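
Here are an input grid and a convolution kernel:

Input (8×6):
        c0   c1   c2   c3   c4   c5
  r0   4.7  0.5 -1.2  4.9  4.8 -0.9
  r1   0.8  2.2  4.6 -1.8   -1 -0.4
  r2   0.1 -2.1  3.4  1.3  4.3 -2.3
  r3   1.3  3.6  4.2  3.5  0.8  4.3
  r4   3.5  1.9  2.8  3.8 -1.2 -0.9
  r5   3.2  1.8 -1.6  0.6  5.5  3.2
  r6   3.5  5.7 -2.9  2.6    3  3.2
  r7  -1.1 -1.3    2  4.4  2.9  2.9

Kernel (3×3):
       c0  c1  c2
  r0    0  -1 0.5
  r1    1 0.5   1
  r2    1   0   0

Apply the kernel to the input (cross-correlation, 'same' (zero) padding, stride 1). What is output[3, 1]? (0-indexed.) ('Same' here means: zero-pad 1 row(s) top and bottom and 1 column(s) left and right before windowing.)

14.6

The receptive field on the zero-padded input at this output position is [0.1 -2.1 3.4 / 1.3 3.6 4.2 / 3.5 1.9 2.8]. Elementwise product with the kernel and sum: -2.1·-1 + 3.4·0.5 + 1.3·1 + 3.6·0.5 + 4.2·1 + 3.5·1.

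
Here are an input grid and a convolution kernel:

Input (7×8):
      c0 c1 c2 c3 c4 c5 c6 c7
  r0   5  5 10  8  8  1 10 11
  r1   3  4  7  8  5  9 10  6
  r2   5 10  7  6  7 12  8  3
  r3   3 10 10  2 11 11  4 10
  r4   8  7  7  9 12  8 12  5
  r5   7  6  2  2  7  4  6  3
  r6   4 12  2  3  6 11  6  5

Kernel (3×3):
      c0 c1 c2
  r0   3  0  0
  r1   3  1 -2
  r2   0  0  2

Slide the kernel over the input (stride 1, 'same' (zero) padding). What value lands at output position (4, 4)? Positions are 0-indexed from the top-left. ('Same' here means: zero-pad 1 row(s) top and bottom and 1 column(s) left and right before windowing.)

The receptive field on the zero-padded input at this output position is [2 11 11 / 9 12 8 / 2 7 4]. Elementwise product with the kernel and sum: 2·3 + 9·3 + 12·1 + 8·-2 + 4·2.

37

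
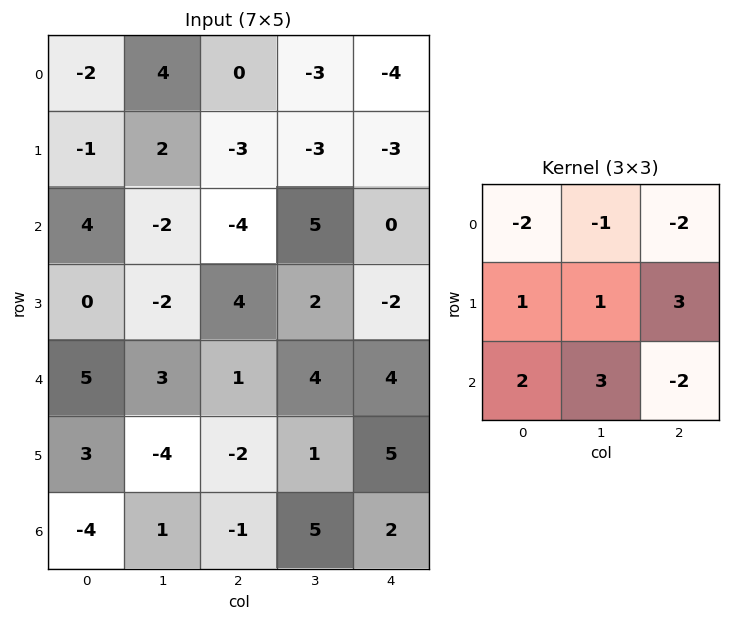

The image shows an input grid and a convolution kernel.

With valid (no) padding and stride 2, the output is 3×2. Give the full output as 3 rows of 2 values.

2 3
29 9
-25 9

Output[0,0]: The receptive field on the input at this output position is [-2 4 0 / -1 2 -3 / 4 -2 -4]. Elementwise product with the kernel and sum: -2·-2 + 4·-1 + 0·-2 + -1·1 + 2·1 + -3·3 + 4·2 + -2·3 + -4·-2.
Output[0,1]: The receptive field on the input at this output position is [0 -3 -4 / -3 -3 -3 / -4 5 0]. Elementwise product with the kernel and sum: 0·-2 + -3·-1 + -4·-2 + -3·1 + -3·1 + -3·3 + -4·2 + 5·3 + 0·-2.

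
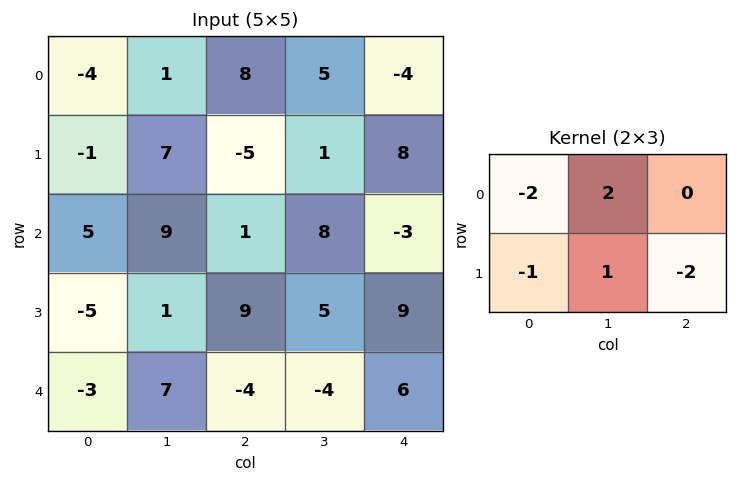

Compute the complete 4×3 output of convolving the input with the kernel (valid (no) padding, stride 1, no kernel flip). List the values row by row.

28 0 -16
18 -48 25
-4 -18 -8
30 13 -20

Output[0,0]: The receptive field on the input at this output position is [-4 1 8 / -1 7 -5]. Elementwise product with the kernel and sum: -4·-2 + 1·2 + -1·-1 + 7·1 + -5·-2.
Output[0,1]: The receptive field on the input at this output position is [1 8 5 / 7 -5 1]. Elementwise product with the kernel and sum: 1·-2 + 8·2 + 7·-1 + -5·1 + 1·-2.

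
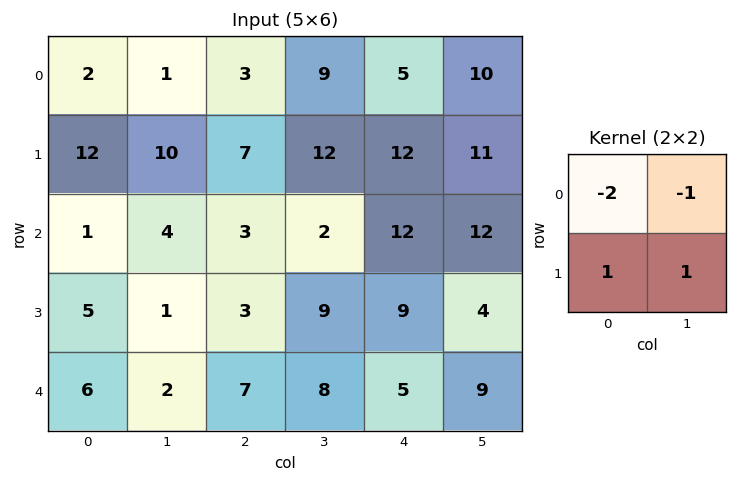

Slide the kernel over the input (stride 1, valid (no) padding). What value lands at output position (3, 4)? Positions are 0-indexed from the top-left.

The receptive field on the input at this output position is [9 4 / 5 9]. Elementwise product with the kernel and sum: 9·-2 + 4·-1 + 5·1 + 9·1.

-8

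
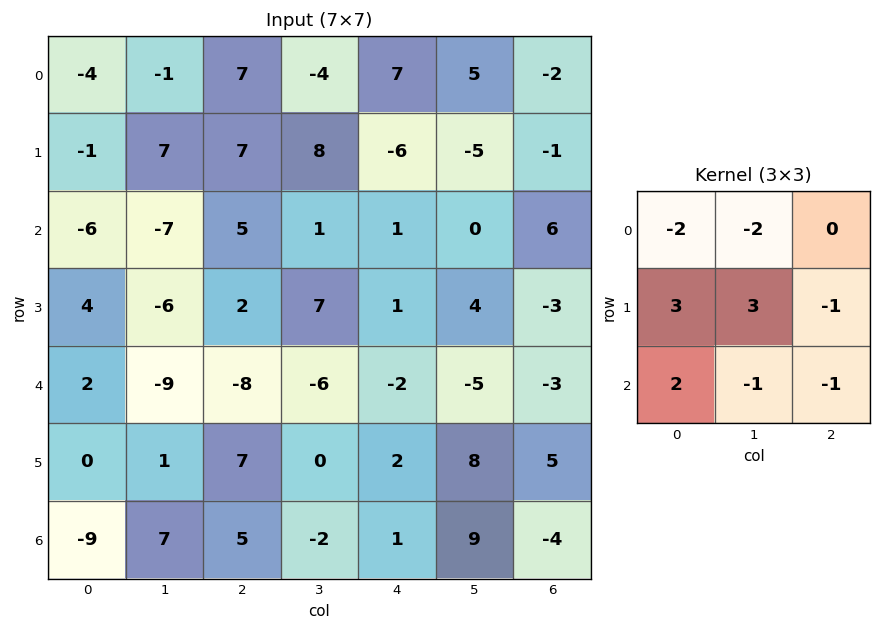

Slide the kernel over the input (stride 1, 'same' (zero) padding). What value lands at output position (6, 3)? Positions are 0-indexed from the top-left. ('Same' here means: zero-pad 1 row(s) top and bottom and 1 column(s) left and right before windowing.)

-6

The receptive field on the zero-padded input at this output position is [7 0 2 / 5 -2 1 / 0 0 0]. Elementwise product with the kernel and sum: 7·-2 + 0·-2 + 5·3 + -2·3 + 1·-1 + 0·2 + 0·-1 + 0·-1.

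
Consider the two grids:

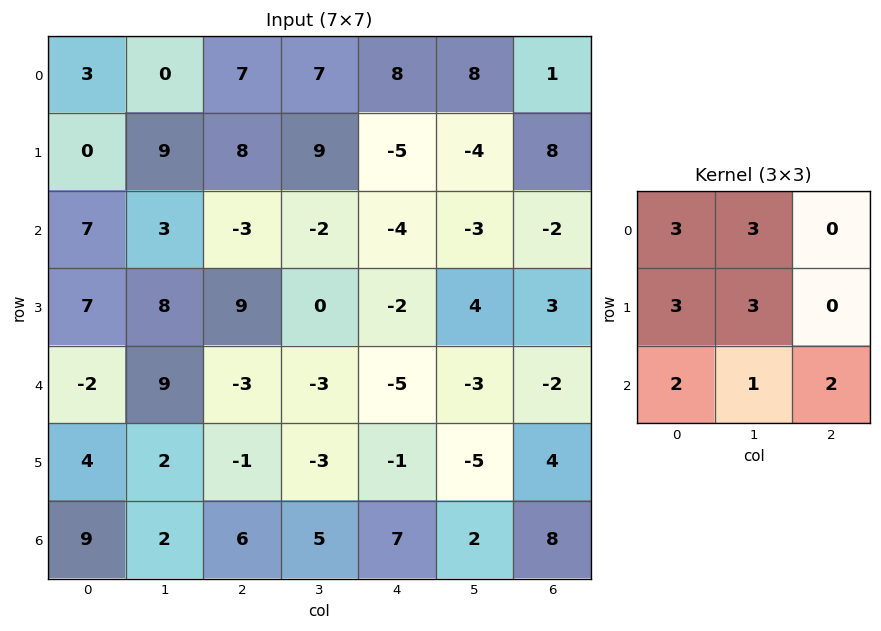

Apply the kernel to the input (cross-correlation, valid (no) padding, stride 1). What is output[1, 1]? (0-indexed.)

The receptive field on the input at this output position is [9 8 9 / 3 -3 -2 / 8 9 0]. Elementwise product with the kernel and sum: 9·3 + 8·3 + 3·3 + -3·3 + 8·2 + 9·1 + 0·2.

76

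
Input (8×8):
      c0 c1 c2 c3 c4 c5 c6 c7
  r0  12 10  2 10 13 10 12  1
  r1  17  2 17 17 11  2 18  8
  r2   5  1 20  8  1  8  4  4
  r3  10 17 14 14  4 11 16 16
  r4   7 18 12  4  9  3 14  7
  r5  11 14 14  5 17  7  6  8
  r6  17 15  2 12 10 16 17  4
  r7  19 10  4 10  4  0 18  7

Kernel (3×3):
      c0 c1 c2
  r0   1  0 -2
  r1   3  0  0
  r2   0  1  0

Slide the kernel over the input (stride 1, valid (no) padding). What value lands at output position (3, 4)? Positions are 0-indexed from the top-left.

6

The receptive field on the input at this output position is [4 11 16 / 9 3 14 / 17 7 6]. Elementwise product with the kernel and sum: 4·1 + 16·-2 + 9·3 + 7·1.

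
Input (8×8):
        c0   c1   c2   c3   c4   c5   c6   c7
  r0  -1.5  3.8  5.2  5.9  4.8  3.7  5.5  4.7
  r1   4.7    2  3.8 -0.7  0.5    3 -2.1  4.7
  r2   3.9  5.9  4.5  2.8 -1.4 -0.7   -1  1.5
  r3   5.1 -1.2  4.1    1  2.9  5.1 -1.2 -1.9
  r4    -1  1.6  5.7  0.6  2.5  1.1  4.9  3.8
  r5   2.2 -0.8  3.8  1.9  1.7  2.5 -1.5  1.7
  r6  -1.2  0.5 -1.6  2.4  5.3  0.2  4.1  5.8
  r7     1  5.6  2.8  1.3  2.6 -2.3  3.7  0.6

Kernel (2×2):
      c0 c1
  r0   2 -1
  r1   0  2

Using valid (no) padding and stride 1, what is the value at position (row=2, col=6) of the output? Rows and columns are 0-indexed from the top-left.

-7.3

The receptive field on the input at this output position is [-1 1.5 / -1.2 -1.9]. Elementwise product with the kernel and sum: -1·2 + 1.5·-1 + -1.9·2.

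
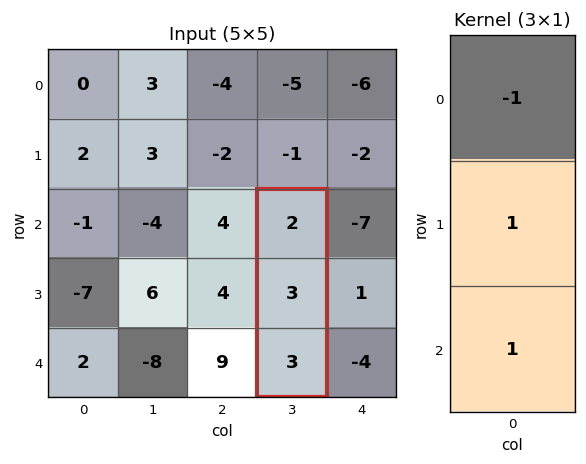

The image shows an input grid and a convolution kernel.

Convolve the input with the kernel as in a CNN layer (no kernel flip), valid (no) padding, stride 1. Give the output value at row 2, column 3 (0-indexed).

4

The receptive field on the input at this output position is [2 / 3 / 3]. Elementwise product with the kernel and sum: 2·-1 + 3·1 + 3·1.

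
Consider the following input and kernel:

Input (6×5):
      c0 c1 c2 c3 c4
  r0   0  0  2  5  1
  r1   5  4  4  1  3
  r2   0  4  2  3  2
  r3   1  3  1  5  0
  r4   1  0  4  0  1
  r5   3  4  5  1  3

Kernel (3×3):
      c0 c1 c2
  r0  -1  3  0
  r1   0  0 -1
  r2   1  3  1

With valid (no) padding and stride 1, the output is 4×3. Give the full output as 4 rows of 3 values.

10 18 23
16 16 13
16 9 12
24 20 24

Output[0,0]: The receptive field on the input at this output position is [0 0 2 / 5 4 4 / 0 4 2]. Elementwise product with the kernel and sum: 0·-1 + 0·3 + 4·-1 + 0·1 + 4·3 + 2·1.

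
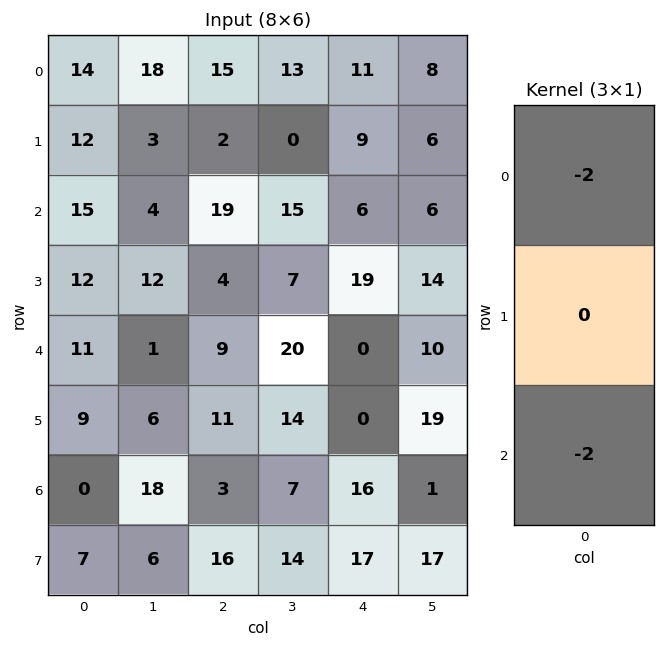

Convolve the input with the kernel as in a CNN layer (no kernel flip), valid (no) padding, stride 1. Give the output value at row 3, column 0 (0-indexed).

-42

The receptive field on the input at this output position is [12 / 11 / 9]. Elementwise product with the kernel and sum: 12·-2 + 9·-2.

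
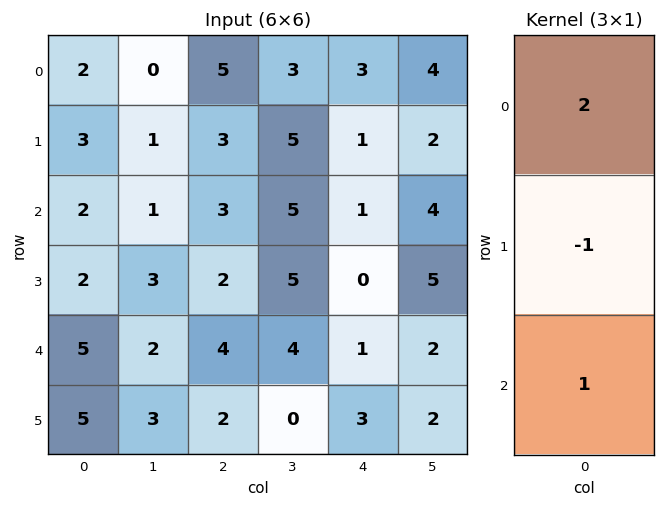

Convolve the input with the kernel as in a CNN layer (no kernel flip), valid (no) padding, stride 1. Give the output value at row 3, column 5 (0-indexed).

10

The receptive field on the input at this output position is [5 / 2 / 2]. Elementwise product with the kernel and sum: 5·2 + 2·-1 + 2·1.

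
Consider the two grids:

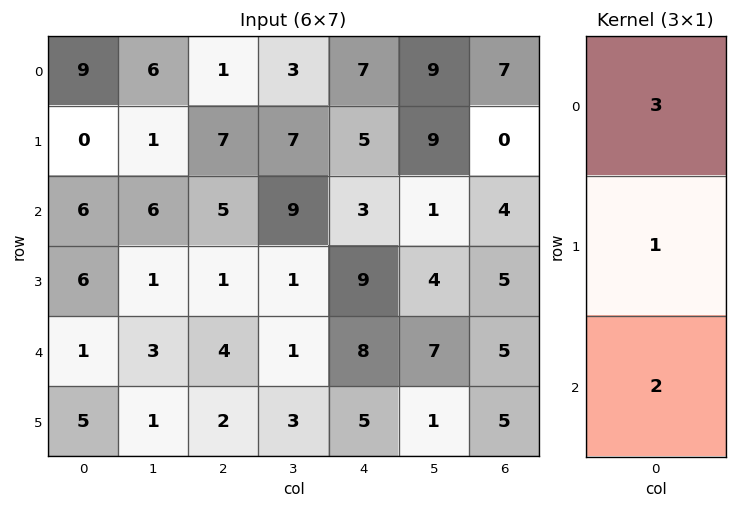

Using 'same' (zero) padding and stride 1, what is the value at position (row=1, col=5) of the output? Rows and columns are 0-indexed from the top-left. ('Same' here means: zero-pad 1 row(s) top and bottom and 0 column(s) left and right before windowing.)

38

The receptive field on the zero-padded input at this output position is [9 / 9 / 1]. Elementwise product with the kernel and sum: 9·3 + 9·1 + 1·2.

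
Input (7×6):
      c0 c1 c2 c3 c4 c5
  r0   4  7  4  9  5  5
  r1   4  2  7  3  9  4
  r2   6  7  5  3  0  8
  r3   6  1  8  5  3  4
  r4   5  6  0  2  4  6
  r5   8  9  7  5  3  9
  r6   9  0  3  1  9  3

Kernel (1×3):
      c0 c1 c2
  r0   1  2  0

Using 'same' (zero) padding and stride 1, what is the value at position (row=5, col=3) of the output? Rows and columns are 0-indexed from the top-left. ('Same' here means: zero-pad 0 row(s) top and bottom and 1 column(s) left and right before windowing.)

17

The receptive field on the zero-padded input at this output position is [7 5 3]. Elementwise product with the kernel and sum: 7·1 + 5·2.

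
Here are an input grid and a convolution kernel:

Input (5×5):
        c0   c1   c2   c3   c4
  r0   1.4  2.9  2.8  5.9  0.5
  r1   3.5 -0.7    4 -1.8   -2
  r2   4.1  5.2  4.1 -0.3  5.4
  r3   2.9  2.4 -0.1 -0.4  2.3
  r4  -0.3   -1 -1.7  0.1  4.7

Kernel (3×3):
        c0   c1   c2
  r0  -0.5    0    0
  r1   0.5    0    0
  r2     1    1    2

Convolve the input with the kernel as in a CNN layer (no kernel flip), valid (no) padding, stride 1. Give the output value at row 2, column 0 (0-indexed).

The receptive field on the input at this output position is [4.1 5.2 4.1 / 2.9 2.4 -0.1 / -0.3 -1 -1.7]. Elementwise product with the kernel and sum: 4.1·-0.5 + 2.9·0.5 + -0.3·1 + -1·1 + -1.7·2.

-5.3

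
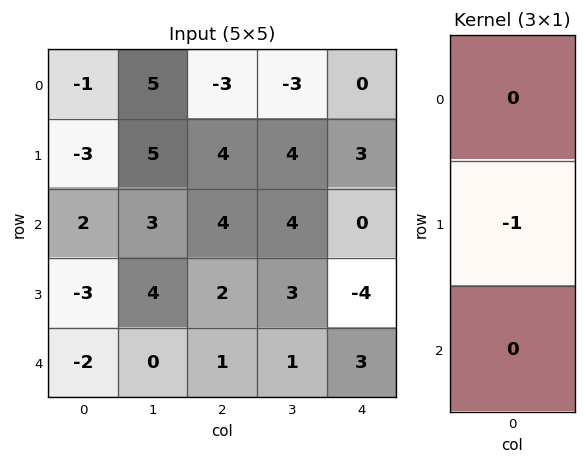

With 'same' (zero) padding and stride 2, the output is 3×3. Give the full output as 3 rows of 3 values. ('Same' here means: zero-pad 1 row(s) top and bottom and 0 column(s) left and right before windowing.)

1 3 0
-2 -4 0
2 -1 -3

Output[0,0]: The receptive field on the zero-padded input at this output position is [0 / -1 / -3]. Elementwise product with the kernel and sum: -1·-1.
Output[0,1]: The receptive field on the zero-padded input at this output position is [0 / -3 / 4]. Elementwise product with the kernel and sum: -3·-1.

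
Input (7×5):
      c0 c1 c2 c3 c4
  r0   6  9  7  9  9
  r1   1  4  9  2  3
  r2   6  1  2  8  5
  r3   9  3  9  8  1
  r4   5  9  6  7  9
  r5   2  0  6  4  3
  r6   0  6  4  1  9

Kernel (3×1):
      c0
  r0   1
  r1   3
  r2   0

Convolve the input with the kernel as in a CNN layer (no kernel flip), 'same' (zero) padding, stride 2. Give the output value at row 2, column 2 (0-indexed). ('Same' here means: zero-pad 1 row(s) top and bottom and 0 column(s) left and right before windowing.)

28

The receptive field on the zero-padded input at this output position is [1 / 9 / 3]. Elementwise product with the kernel and sum: 1·1 + 9·3.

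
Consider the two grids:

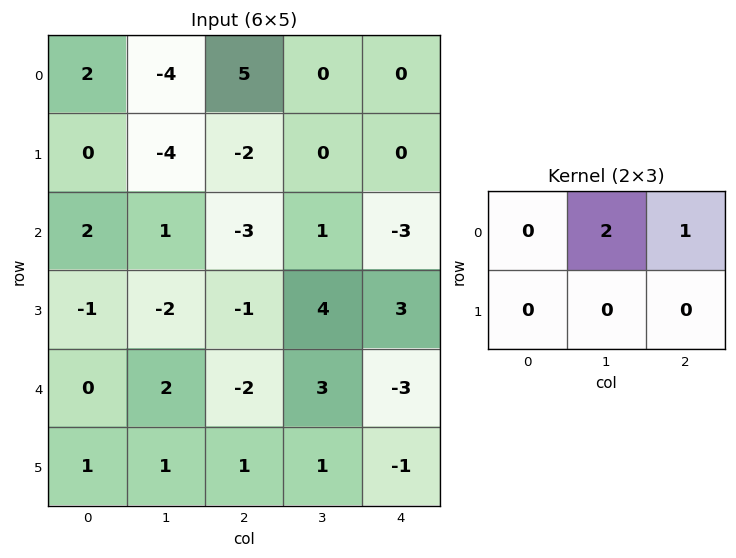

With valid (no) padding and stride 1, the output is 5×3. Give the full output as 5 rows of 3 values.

Output[0,0]: The receptive field on the input at this output position is [2 -4 5 / 0 -4 -2]. Elementwise product with the kernel and sum: -4·2 + 5·1.

-3 10 0
-10 -4 0
-1 -5 -1
-5 2 11
2 -1 3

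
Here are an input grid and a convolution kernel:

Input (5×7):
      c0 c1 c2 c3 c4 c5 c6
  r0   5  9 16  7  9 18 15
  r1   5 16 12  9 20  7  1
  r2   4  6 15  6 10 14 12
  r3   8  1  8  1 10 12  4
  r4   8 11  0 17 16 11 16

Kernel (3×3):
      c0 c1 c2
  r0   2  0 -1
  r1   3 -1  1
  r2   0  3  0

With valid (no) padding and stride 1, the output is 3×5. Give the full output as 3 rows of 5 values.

23 101 88 40 99
22 56 56 63 103
57 2 104 51 63

Output[0,0]: The receptive field on the input at this output position is [5 9 16 / 5 16 12 / 4 6 15]. Elementwise product with the kernel and sum: 5·2 + 16·-1 + 5·3 + 16·-1 + 12·1 + 6·3.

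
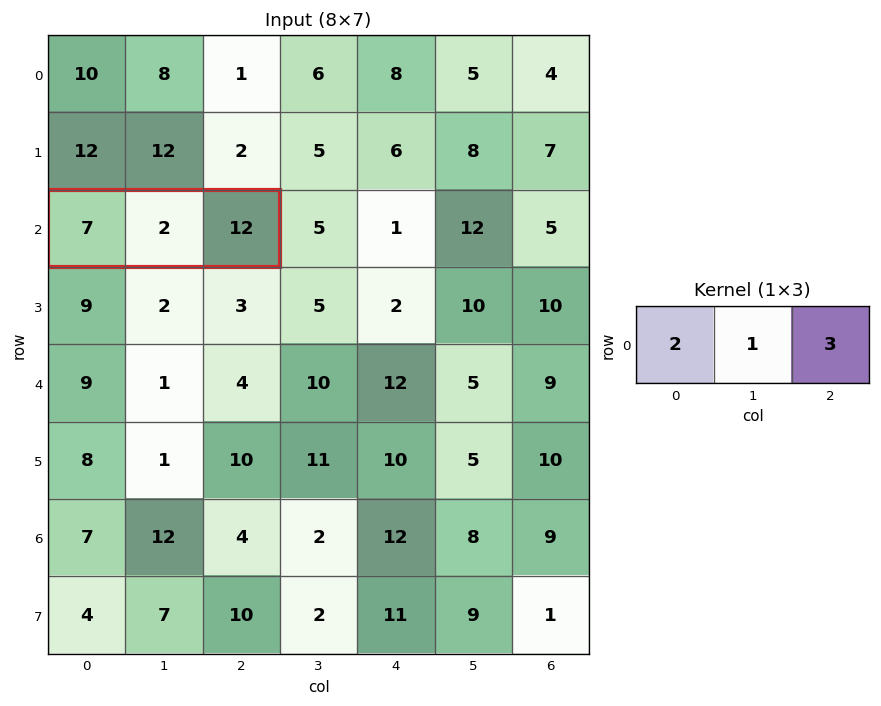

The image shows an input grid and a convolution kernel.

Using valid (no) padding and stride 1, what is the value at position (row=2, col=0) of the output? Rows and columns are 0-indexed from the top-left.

52

The receptive field on the input at this output position is [7 2 12]. Elementwise product with the kernel and sum: 7·2 + 2·1 + 12·3.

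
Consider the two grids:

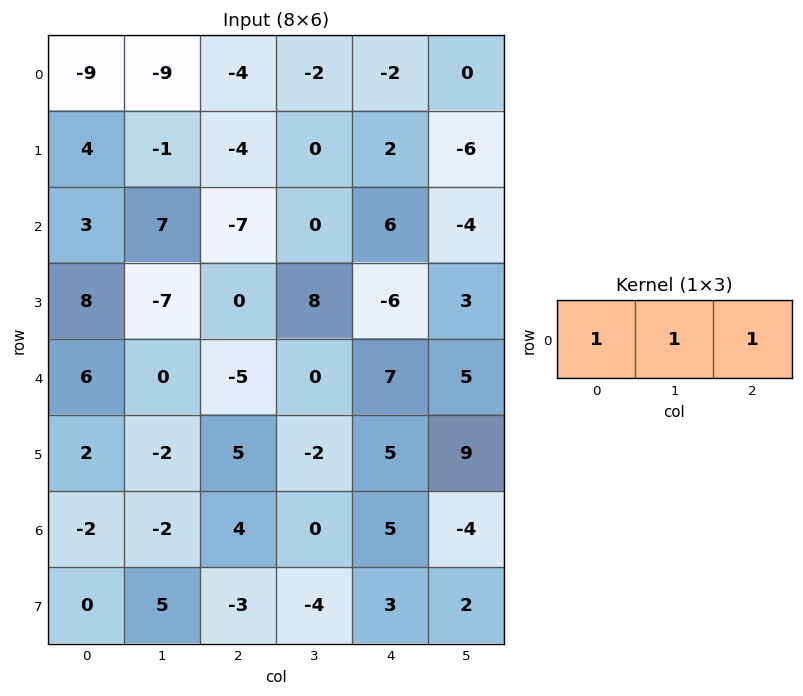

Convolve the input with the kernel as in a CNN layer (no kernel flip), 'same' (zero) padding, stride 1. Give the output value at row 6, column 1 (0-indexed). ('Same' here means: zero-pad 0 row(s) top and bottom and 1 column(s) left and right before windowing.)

The receptive field on the zero-padded input at this output position is [-2 -2 4]. Elementwise product with the kernel and sum: -2·1 + -2·1 + 4·1.

0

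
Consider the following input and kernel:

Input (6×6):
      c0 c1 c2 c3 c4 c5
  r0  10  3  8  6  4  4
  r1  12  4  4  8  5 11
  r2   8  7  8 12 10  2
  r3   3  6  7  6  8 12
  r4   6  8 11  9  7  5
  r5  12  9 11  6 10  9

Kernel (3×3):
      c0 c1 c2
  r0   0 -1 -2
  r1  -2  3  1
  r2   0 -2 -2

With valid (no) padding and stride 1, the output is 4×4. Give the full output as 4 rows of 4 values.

-57 -48 -37 -26
-25 -24 -16 -59
-42 -57 -52 -14
-37 -27 -42 -62

Output[0,0]: The receptive field on the input at this output position is [10 3 8 / 12 4 4 / 8 7 8]. Elementwise product with the kernel and sum: 3·-1 + 8·-2 + 12·-2 + 4·3 + 4·1 + 7·-2 + 8·-2.
Output[0,1]: The receptive field on the input at this output position is [3 8 6 / 4 4 8 / 7 8 12]. Elementwise product with the kernel and sum: 8·-1 + 6·-2 + 4·-2 + 4·3 + 8·1 + 8·-2 + 12·-2.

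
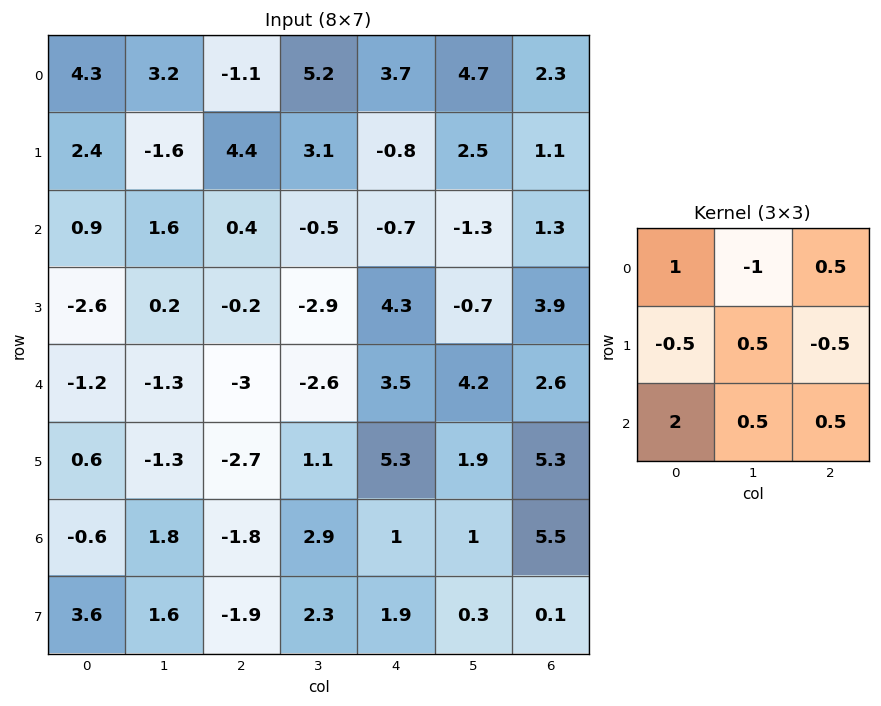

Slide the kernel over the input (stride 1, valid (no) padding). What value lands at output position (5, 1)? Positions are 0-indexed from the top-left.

The receptive field on the input at this output position is [-1.3 -2.7 1.1 / 1.8 -1.8 2.9 / 1.6 -1.9 2.3]. Elementwise product with the kernel and sum: -1.3·1 + -2.7·-1 + 1.1·0.5 + 1.8·-0.5 + -1.8·0.5 + 2.9·-0.5 + 1.6·2 + -1.9·0.5 + 2.3·0.5.

2.1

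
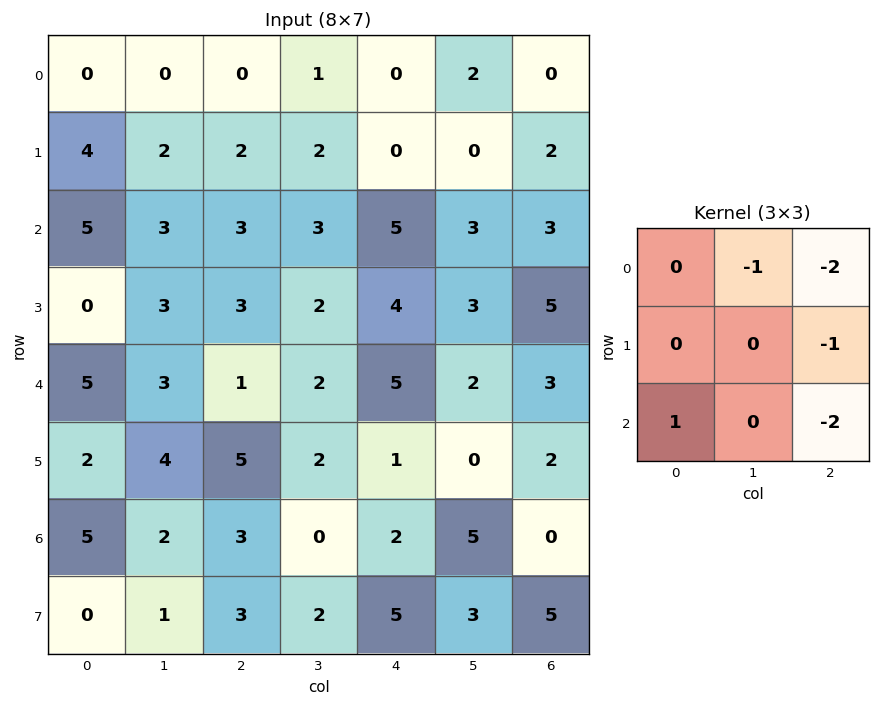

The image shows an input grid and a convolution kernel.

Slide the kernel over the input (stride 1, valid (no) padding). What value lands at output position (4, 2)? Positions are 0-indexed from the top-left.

-14

The receptive field on the input at this output position is [1 2 5 / 5 2 1 / 3 0 2]. Elementwise product with the kernel and sum: 2·-1 + 5·-2 + 1·-1 + 3·1 + 2·-2.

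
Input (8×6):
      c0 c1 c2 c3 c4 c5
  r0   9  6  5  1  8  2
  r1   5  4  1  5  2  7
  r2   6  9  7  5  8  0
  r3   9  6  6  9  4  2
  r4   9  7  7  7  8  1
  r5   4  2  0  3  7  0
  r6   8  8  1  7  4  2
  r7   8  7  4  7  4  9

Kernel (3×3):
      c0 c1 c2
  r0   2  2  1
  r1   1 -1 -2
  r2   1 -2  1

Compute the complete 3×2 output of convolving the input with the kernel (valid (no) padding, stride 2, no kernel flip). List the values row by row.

29 17
30 22
34 10

Output[0,0]: The receptive field on the input at this output position is [9 6 5 / 5 4 1 / 6 9 7]. Elementwise product with the kernel and sum: 9·2 + 6·2 + 5·1 + 5·1 + 4·-1 + 1·-2 + 6·1 + 9·-2 + 7·1.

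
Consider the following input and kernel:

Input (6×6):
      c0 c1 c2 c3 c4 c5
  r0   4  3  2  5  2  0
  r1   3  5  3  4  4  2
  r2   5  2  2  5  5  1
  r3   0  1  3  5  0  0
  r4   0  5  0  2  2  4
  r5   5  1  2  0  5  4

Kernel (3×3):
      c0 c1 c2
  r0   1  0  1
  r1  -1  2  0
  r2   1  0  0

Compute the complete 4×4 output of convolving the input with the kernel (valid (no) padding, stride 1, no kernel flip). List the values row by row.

Output[0,0]: The receptive field on the input at this output position is [4 3 2 / 3 5 3 / 5 2 2]. Elementwise product with the kernel and sum: 4·1 + 2·1 + 3·-1 + 5·2 + 5·1.
Output[0,1]: The receptive field on the input at this output position is [3 2 5 / 5 3 4 / 2 2 5]. Elementwise product with the kernel and sum: 3·1 + 5·1 + 5·-1 + 3·2 + 2·1.

18 11 11 14
5 12 18 16
9 17 14 3
18 2 9 7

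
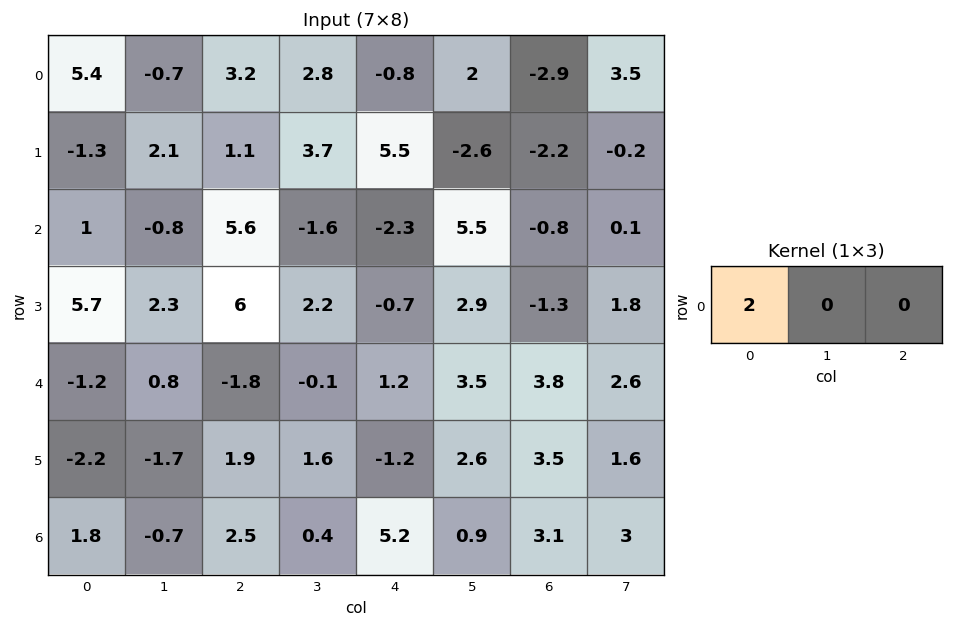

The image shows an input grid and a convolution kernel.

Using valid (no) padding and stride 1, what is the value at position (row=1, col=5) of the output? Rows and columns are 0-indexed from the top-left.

-5.2

The receptive field on the input at this output position is [-2.6 -2.2 -0.2]. Elementwise product with the kernel and sum: -2.6·2.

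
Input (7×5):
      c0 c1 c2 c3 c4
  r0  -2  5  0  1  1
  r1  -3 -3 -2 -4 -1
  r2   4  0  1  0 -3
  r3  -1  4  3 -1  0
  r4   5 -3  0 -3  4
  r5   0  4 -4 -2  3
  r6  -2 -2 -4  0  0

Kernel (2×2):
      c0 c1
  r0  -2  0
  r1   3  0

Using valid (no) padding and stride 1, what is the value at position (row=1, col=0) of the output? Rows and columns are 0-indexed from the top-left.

18

The receptive field on the input at this output position is [-3 -3 / 4 0]. Elementwise product with the kernel and sum: -3·-2 + 4·3.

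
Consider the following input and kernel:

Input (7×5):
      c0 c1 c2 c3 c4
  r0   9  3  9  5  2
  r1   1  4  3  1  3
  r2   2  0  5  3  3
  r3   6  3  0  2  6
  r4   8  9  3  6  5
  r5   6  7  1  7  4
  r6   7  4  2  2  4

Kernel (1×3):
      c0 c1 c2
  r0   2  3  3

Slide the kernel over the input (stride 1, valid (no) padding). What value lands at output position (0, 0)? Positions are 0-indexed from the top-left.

The receptive field on the input at this output position is [9 3 9]. Elementwise product with the kernel and sum: 9·2 + 3·3 + 9·3.

54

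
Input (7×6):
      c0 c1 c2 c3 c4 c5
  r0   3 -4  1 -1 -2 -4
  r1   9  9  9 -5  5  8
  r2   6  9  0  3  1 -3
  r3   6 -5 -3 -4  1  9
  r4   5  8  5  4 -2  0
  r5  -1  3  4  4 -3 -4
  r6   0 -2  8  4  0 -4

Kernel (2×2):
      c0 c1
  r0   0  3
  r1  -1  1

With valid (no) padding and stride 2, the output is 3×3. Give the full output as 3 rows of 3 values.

-12 -17 -9
16 8 -1
28 12 -1

Output[0,0]: The receptive field on the input at this output position is [3 -4 / 9 9]. Elementwise product with the kernel and sum: -4·3 + 9·-1 + 9·1.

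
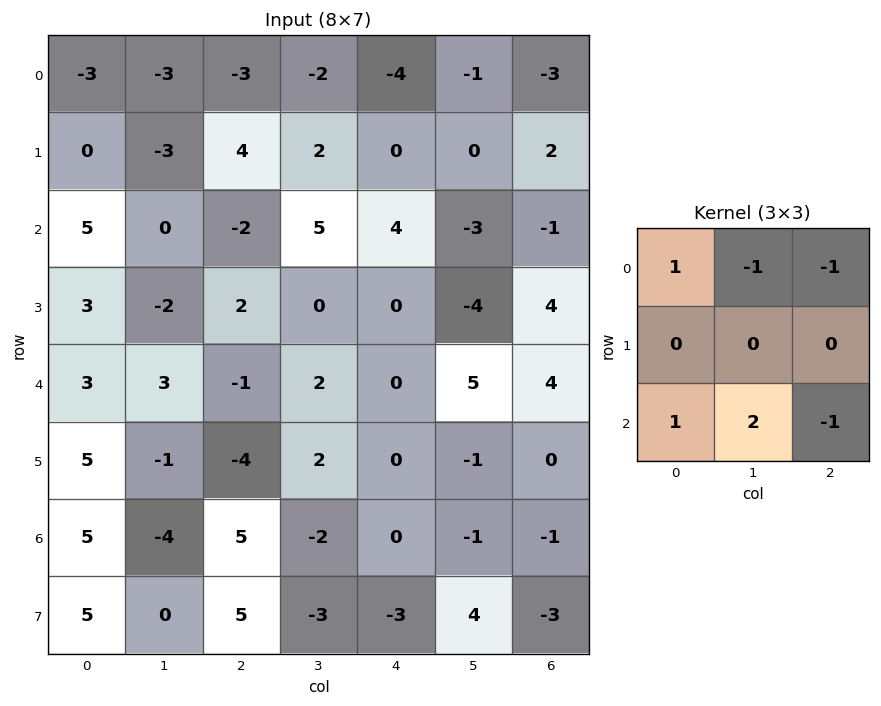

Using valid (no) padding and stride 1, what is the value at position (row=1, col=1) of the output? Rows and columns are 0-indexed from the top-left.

-7

The receptive field on the input at this output position is [-3 4 2 / 0 -2 5 / -2 2 0]. Elementwise product with the kernel and sum: -3·1 + 4·-1 + 2·-1 + -2·1 + 2·2 + 0·-1.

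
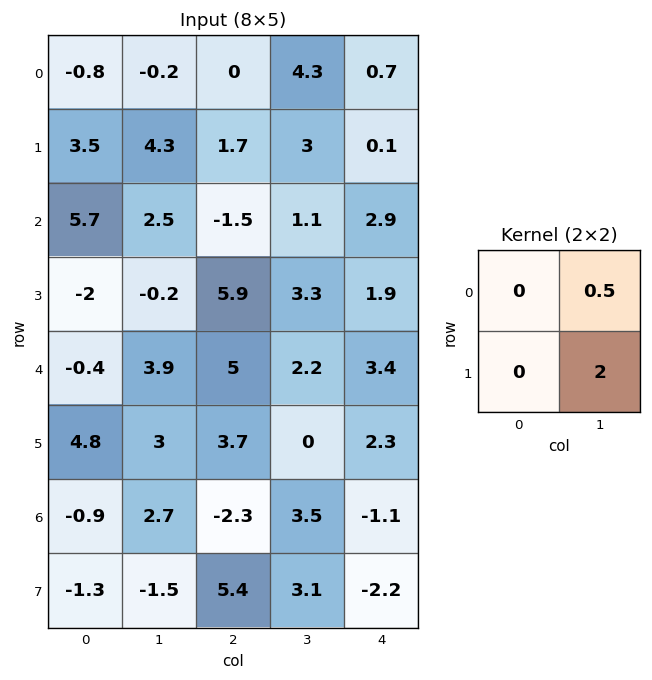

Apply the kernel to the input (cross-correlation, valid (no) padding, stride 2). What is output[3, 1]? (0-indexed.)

The receptive field on the input at this output position is [-2.3 3.5 / 5.4 3.1]. Elementwise product with the kernel and sum: 3.5·0.5 + 3.1·2.

7.95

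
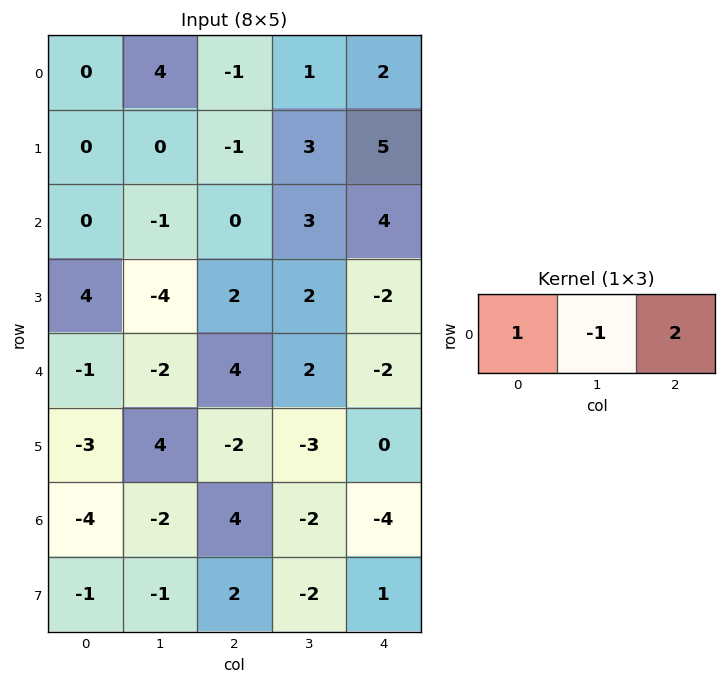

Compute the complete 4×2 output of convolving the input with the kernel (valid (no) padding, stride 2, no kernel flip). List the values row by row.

-6 2
1 5
9 -2
6 -2

Output[0,0]: The receptive field on the input at this output position is [0 4 -1]. Elementwise product with the kernel and sum: 0·1 + 4·-1 + -1·2.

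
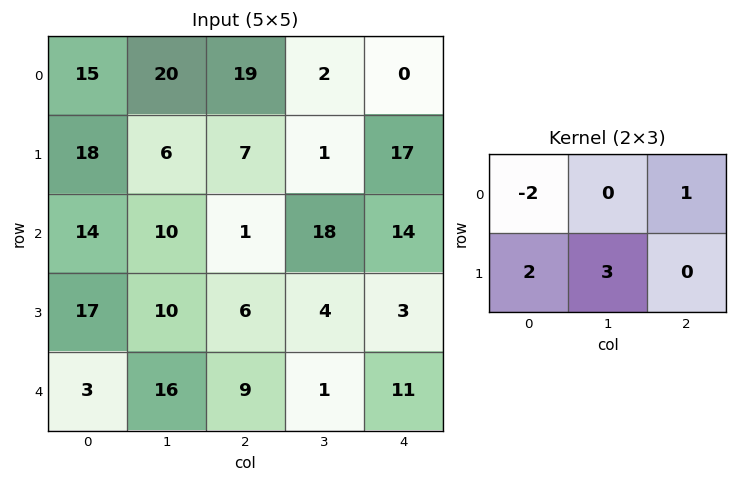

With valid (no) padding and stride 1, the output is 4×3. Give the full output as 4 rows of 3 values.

43 -5 -21
29 12 59
37 36 36
26 43 12

Output[0,0]: The receptive field on the input at this output position is [15 20 19 / 18 6 7]. Elementwise product with the kernel and sum: 15·-2 + 19·1 + 18·2 + 6·3.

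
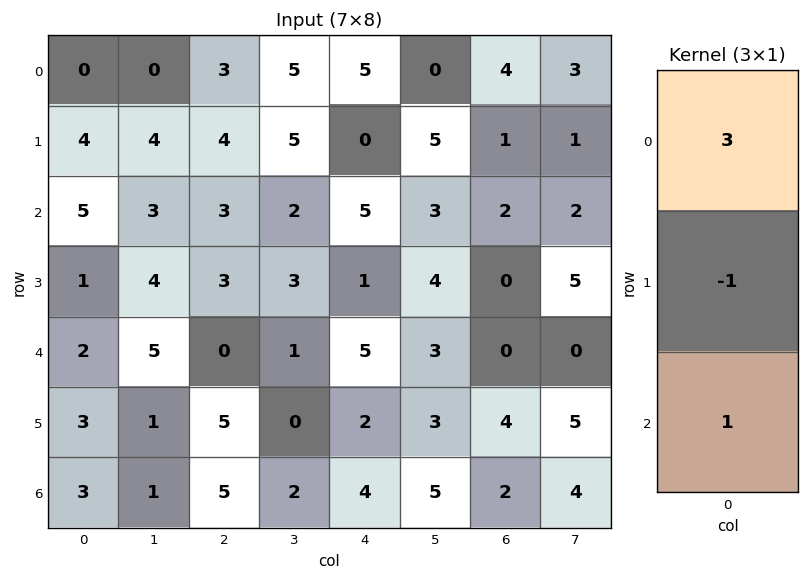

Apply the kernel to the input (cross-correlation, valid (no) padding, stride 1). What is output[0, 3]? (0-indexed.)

The receptive field on the input at this output position is [5 / 5 / 2]. Elementwise product with the kernel and sum: 5·3 + 5·-1 + 2·1.

12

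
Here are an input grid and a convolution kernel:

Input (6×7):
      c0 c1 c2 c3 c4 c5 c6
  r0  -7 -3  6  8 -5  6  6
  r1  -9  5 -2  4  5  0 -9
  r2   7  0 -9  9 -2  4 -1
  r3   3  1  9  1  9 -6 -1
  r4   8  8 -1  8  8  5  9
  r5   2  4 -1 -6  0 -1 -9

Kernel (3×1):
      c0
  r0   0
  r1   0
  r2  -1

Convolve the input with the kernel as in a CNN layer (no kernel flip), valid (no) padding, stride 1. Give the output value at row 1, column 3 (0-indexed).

-1

The receptive field on the input at this output position is [4 / 9 / 1]. Elementwise product with the kernel and sum: 1·-1.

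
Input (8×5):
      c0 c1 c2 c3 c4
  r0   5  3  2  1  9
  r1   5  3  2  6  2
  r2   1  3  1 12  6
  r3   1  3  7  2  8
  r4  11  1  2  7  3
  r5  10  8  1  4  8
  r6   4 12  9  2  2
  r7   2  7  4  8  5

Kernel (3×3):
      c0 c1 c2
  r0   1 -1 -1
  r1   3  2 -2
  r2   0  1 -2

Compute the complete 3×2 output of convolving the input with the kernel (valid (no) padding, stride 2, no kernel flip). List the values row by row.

18 6
-11 -7
46 -15

Output[0,0]: The receptive field on the input at this output position is [5 3 2 / 5 3 2 / 1 3 1]. Elementwise product with the kernel and sum: 5·1 + 3·-1 + 2·-1 + 5·3 + 3·2 + 2·-2 + 3·1 + 1·-2.
Output[0,1]: The receptive field on the input at this output position is [2 1 9 / 2 6 2 / 1 12 6]. Elementwise product with the kernel and sum: 2·1 + 1·-1 + 9·-1 + 2·3 + 6·2 + 2·-2 + 12·1 + 6·-2.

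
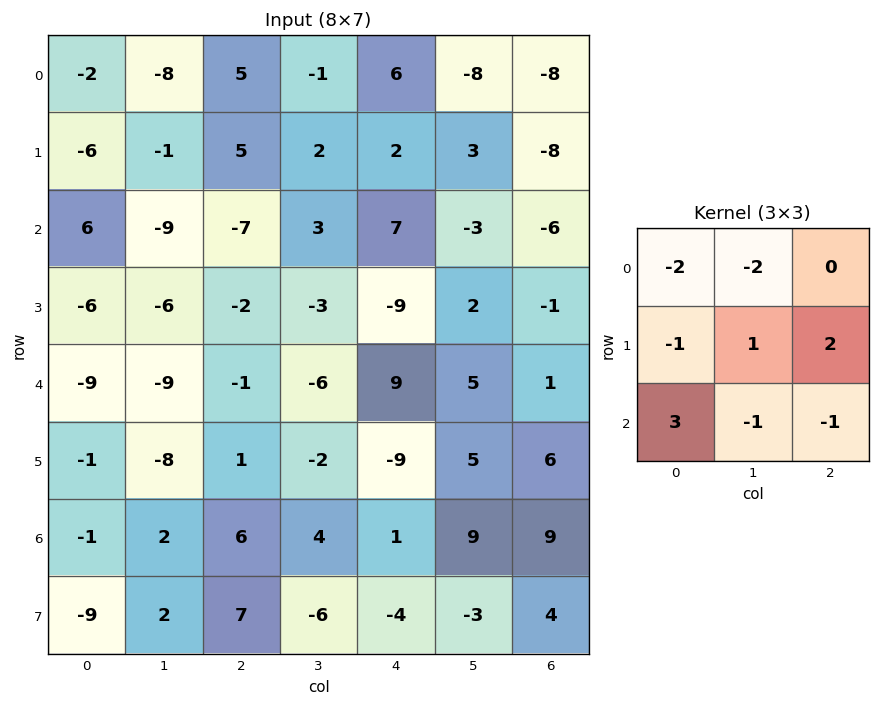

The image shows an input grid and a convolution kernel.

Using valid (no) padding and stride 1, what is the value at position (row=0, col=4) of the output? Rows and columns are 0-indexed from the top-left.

19

The receptive field on the input at this output position is [6 -8 -8 / 2 3 -8 / 7 -3 -6]. Elementwise product with the kernel and sum: 6·-2 + -8·-2 + 2·-1 + 3·1 + -8·2 + 7·3 + -3·-1 + -6·-1.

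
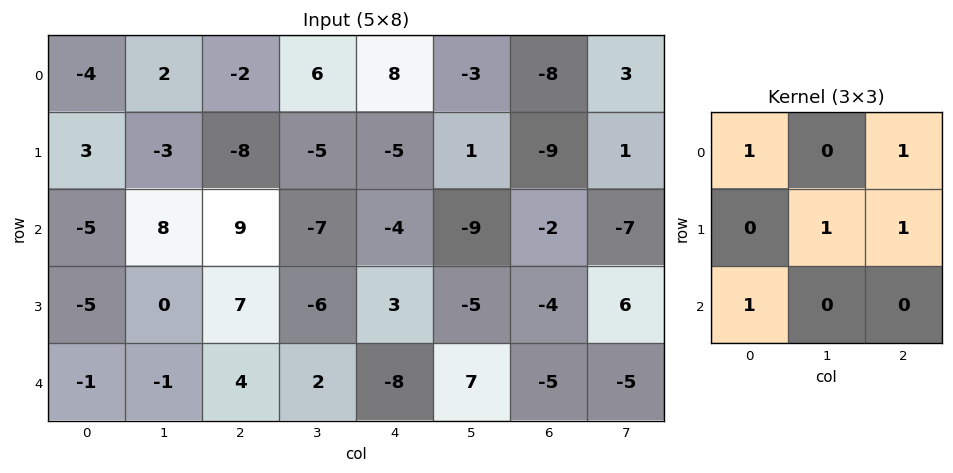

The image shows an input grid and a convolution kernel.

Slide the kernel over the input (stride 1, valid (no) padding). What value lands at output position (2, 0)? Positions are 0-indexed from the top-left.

The receptive field on the input at this output position is [-5 8 9 / -5 0 7 / -1 -1 4]. Elementwise product with the kernel and sum: -5·1 + 9·1 + 0·1 + 7·1 + -1·1.

10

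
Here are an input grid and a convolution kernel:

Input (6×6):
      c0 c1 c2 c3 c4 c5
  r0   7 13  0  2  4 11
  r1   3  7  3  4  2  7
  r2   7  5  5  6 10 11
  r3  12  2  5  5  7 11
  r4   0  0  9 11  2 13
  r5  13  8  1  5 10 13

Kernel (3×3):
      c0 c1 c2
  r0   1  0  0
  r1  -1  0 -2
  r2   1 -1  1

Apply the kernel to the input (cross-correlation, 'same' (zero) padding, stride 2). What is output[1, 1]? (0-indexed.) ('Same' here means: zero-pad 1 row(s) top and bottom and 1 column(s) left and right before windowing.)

-8

The receptive field on the zero-padded input at this output position is [7 3 4 / 5 5 6 / 2 5 5]. Elementwise product with the kernel and sum: 7·1 + 5·-1 + 6·-2 + 2·1 + 5·-1 + 5·1.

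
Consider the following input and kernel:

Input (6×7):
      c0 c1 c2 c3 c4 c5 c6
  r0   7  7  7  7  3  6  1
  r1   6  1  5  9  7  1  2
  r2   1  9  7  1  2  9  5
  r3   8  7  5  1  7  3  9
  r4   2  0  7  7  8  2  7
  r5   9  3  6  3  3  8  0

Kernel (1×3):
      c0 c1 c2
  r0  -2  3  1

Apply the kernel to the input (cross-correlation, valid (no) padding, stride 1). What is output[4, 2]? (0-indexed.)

15

The receptive field on the input at this output position is [7 7 8]. Elementwise product with the kernel and sum: 7·-2 + 7·3 + 8·1.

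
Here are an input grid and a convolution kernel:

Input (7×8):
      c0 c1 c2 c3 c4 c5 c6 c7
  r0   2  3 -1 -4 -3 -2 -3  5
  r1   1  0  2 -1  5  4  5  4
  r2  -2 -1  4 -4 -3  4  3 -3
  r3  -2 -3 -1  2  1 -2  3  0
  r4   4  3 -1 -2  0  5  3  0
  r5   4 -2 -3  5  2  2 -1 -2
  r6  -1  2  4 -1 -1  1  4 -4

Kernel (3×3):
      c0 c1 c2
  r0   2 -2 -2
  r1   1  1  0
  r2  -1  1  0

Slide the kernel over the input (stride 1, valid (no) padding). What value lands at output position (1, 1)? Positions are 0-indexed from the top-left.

3

The receptive field on the input at this output position is [0 2 -1 / -1 4 -4 / -3 -1 2]. Elementwise product with the kernel and sum: 0·2 + 2·-2 + -1·-2 + -1·1 + 4·1 + -3·-1 + -1·1.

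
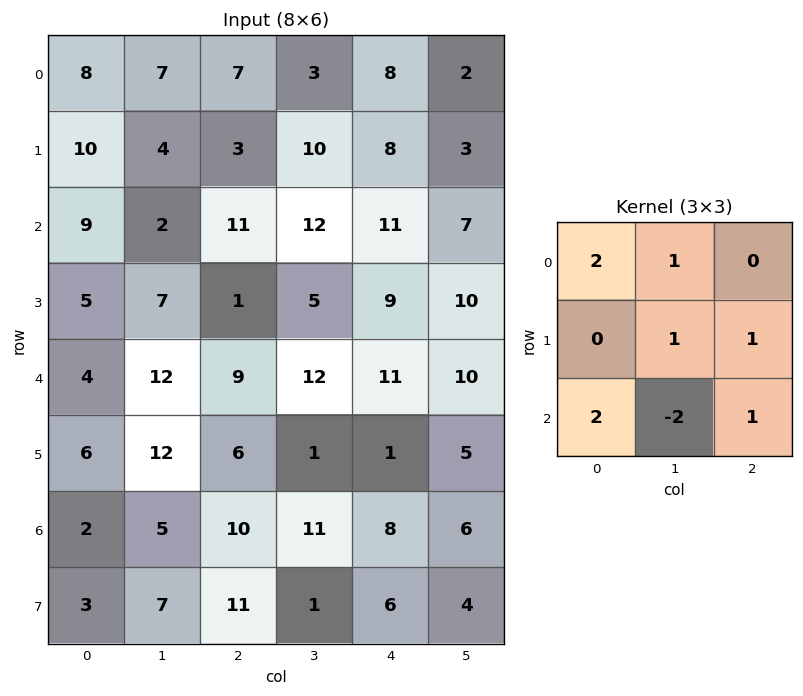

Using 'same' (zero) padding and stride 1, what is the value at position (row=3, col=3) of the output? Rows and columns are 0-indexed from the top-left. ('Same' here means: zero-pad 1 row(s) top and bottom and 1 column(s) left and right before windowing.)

53

The receptive field on the zero-padded input at this output position is [11 12 11 / 1 5 9 / 9 12 11]. Elementwise product with the kernel and sum: 11·2 + 12·1 + 5·1 + 9·1 + 9·2 + 12·-2 + 11·1.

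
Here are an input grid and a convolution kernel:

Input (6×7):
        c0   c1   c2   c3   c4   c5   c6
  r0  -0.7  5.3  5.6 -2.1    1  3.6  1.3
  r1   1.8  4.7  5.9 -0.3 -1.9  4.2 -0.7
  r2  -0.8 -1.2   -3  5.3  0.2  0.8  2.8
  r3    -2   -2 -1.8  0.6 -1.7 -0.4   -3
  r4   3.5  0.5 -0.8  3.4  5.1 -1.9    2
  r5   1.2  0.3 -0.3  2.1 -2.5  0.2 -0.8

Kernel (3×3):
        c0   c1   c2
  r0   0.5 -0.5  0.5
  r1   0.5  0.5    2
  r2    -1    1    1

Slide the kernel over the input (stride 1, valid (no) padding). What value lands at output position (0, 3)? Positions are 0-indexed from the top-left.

3.25

The receptive field on the input at this output position is [-2.1 1 3.6 / -0.3 -1.9 4.2 / 5.3 0.2 0.8]. Elementwise product with the kernel and sum: -2.1·0.5 + 1·-0.5 + 3.6·0.5 + -0.3·0.5 + -1.9·0.5 + 4.2·2 + 5.3·-1 + 0.2·1 + 0.8·1.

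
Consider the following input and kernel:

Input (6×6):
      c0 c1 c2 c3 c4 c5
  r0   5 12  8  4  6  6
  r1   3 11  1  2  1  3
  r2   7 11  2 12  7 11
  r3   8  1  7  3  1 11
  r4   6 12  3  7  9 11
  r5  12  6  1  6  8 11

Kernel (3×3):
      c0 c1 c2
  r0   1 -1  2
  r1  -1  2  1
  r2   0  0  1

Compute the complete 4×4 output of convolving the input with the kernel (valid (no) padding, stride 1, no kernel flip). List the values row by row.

Output[0,0]: The receptive field on the input at this output position is [5 12 8 / 3 11 1 / 7 11 2]. Elementwise product with the kernel and sum: 5·1 + 12·-1 + 8·2 + 3·-1 + 11·2 + 1·1 + 2·1.

31 17 27 24
18 22 31 31
4 56 13 48
43 7 34 57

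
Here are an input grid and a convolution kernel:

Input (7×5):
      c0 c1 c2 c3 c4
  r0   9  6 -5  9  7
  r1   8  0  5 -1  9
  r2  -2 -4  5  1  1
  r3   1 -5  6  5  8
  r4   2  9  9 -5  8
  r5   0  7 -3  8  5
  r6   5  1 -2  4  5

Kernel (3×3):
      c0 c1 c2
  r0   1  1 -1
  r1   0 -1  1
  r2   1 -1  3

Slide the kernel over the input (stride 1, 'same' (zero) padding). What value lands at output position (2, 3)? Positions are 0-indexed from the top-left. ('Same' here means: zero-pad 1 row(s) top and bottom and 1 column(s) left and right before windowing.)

The receptive field on the zero-padded input at this output position is [5 -1 9 / 5 1 1 / 6 5 8]. Elementwise product with the kernel and sum: 5·1 + -1·1 + 9·-1 + 1·-1 + 1·1 + 6·1 + 5·-1 + 8·3.

20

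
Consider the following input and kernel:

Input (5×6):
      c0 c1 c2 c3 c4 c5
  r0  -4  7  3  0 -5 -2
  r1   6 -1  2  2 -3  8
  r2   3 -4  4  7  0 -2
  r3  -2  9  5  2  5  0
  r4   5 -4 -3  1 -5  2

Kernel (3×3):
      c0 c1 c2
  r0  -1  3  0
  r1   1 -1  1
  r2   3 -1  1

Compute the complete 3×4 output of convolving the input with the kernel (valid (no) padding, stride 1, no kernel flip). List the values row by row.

51 -8 -1 17
-8 30 19 -5
-5 14 10 0

Output[0,0]: The receptive field on the input at this output position is [-4 7 3 / 6 -1 2 / 3 -4 4]. Elementwise product with the kernel and sum: -4·-1 + 7·3 + 6·1 + -1·-1 + 2·1 + 3·3 + -4·-1 + 4·1.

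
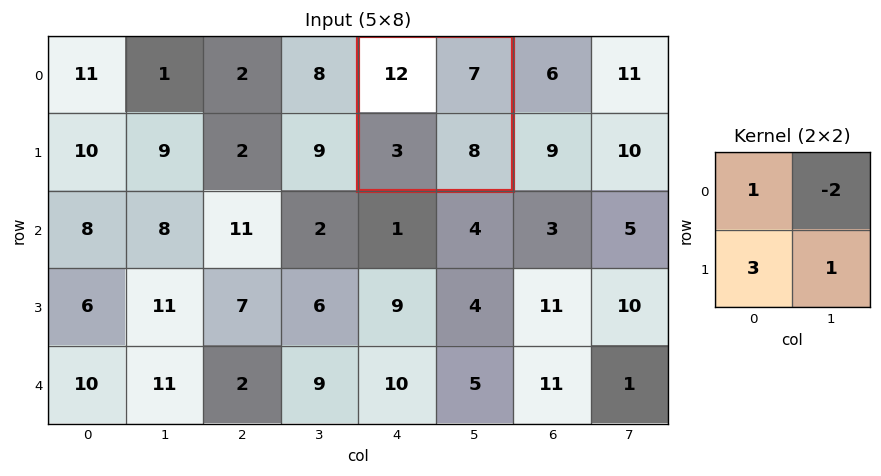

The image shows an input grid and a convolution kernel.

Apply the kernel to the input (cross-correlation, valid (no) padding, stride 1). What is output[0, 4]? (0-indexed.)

The receptive field on the input at this output position is [12 7 / 3 8]. Elementwise product with the kernel and sum: 12·1 + 7·-2 + 3·3 + 8·1.

15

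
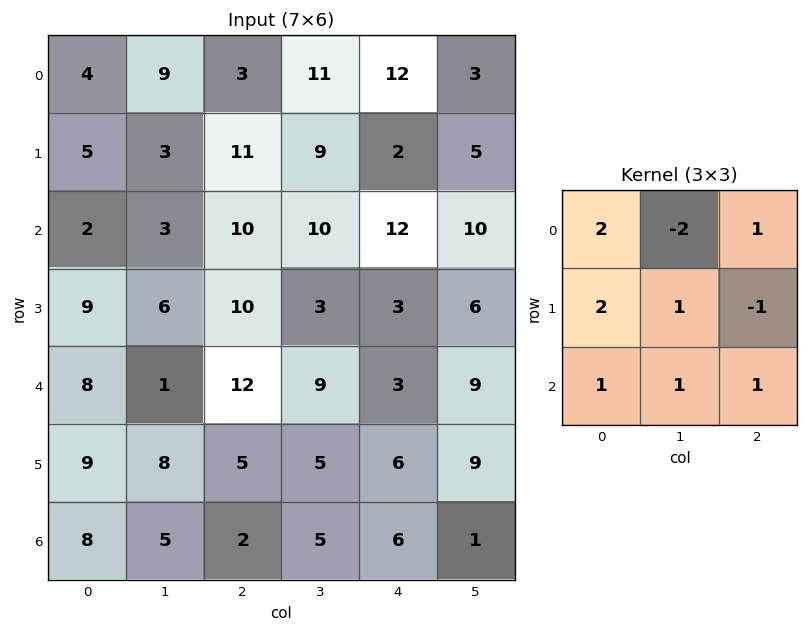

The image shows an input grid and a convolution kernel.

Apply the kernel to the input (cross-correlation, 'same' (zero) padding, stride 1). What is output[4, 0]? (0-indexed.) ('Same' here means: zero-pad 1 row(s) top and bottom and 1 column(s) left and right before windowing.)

12

The receptive field on the zero-padded input at this output position is [0 9 6 / 0 8 1 / 0 9 8]. Elementwise product with the kernel and sum: 0·2 + 9·-2 + 6·1 + 0·2 + 8·1 + 1·-1 + 0·1 + 9·1 + 8·1.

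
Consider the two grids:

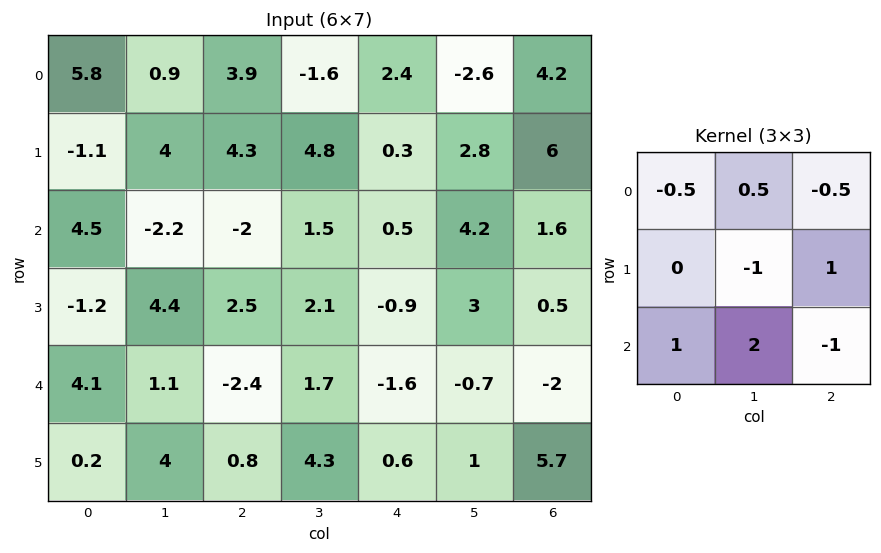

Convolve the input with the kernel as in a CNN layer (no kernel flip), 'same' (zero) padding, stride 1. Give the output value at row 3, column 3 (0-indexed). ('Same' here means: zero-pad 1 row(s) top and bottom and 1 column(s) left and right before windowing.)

The receptive field on the zero-padded input at this output position is [-2 1.5 0.5 / 2.5 2.1 -0.9 / -2.4 1.7 -1.6]. Elementwise product with the kernel and sum: -2·-0.5 + 1.5·0.5 + 0.5·-0.5 + 2.1·-1 + -0.9·1 + -2.4·1 + 1.7·2 + -1.6·-1.

1.1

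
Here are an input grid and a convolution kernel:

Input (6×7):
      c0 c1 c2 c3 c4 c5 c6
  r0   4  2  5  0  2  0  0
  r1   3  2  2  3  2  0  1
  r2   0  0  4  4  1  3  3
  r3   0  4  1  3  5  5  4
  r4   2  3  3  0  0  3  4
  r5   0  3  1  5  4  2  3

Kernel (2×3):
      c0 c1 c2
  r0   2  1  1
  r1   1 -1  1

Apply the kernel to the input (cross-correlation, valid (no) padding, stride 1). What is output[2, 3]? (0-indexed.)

The receptive field on the input at this output position is [4 1 3 / 3 5 5]. Elementwise product with the kernel and sum: 4·2 + 1·1 + 3·1 + 3·1 + 5·-1 + 5·1.

15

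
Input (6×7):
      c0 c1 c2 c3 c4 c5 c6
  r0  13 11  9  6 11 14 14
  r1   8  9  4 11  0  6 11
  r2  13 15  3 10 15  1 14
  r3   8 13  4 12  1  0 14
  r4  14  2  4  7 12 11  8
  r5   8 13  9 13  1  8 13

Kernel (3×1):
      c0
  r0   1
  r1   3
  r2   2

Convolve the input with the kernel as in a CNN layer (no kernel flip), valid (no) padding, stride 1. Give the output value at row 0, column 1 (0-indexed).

The receptive field on the input at this output position is [11 / 9 / 15]. Elementwise product with the kernel and sum: 11·1 + 9·3 + 15·2.

68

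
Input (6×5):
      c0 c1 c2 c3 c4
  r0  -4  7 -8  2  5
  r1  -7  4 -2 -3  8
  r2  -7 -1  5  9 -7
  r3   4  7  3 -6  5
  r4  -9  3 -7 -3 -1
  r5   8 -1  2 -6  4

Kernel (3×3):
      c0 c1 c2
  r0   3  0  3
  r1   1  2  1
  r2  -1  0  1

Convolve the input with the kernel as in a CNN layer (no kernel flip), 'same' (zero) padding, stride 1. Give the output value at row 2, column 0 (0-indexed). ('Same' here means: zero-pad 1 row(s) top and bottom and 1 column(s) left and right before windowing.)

The receptive field on the zero-padded input at this output position is [0 -7 4 / 0 -7 -1 / 0 4 7]. Elementwise product with the kernel and sum: 0·3 + 4·3 + 0·1 + -7·2 + -1·1 + 0·-1 + 7·1.

4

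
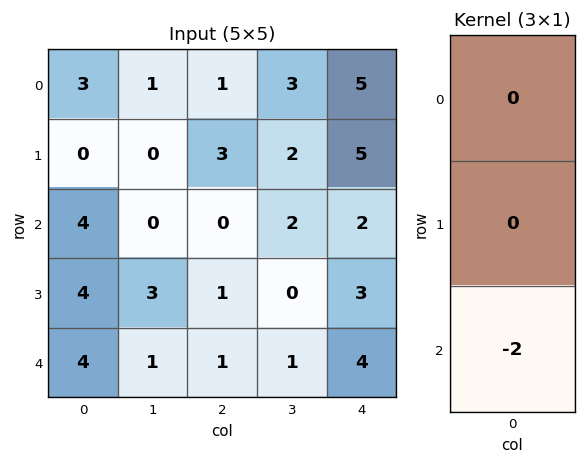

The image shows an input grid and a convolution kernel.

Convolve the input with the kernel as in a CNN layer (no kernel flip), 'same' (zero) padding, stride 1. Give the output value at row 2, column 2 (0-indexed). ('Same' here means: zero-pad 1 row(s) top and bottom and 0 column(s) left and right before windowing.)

The receptive field on the zero-padded input at this output position is [3 / 0 / 1]. Elementwise product with the kernel and sum: 1·-2.

-2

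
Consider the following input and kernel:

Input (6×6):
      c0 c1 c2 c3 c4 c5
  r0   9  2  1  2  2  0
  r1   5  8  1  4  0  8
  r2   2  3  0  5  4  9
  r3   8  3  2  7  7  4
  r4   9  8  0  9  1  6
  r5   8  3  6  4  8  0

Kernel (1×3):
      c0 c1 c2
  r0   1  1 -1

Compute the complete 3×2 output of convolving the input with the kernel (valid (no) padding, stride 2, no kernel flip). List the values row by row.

Output[0,0]: The receptive field on the input at this output position is [9 2 1]. Elementwise product with the kernel and sum: 9·1 + 2·1 + 1·-1.
Output[0,1]: The receptive field on the input at this output position is [1 2 2]. Elementwise product with the kernel and sum: 1·1 + 2·1 + 2·-1.

10 1
5 1
17 8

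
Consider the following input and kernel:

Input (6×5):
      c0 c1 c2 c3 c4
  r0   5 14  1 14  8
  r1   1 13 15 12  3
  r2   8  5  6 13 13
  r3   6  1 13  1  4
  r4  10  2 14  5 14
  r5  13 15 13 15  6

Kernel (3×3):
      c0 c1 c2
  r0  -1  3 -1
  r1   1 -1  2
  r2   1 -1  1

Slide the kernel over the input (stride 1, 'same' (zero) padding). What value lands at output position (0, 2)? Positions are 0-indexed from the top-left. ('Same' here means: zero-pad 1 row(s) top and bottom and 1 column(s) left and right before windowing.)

51

The receptive field on the zero-padded input at this output position is [0 0 0 / 14 1 14 / 13 15 12]. Elementwise product with the kernel and sum: 0·-1 + 0·3 + 0·-1 + 14·1 + 1·-1 + 14·2 + 13·1 + 15·-1 + 12·1.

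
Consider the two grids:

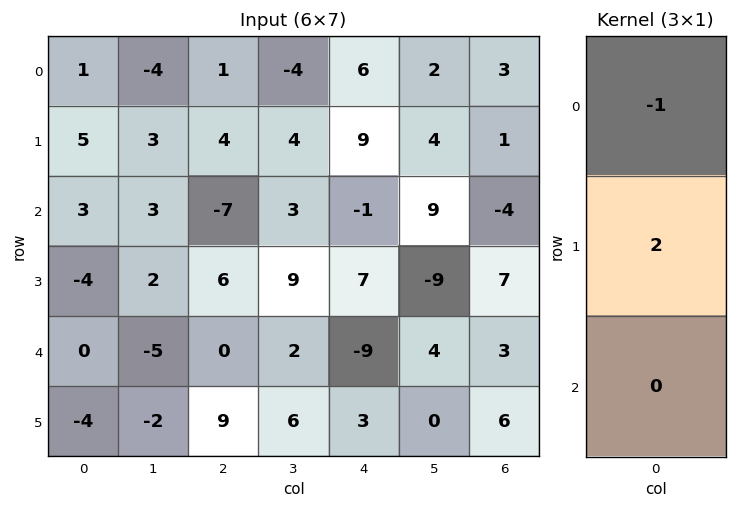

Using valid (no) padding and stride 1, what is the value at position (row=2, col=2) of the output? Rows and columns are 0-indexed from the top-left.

19

The receptive field on the input at this output position is [-7 / 6 / 0]. Elementwise product with the kernel and sum: -7·-1 + 6·2.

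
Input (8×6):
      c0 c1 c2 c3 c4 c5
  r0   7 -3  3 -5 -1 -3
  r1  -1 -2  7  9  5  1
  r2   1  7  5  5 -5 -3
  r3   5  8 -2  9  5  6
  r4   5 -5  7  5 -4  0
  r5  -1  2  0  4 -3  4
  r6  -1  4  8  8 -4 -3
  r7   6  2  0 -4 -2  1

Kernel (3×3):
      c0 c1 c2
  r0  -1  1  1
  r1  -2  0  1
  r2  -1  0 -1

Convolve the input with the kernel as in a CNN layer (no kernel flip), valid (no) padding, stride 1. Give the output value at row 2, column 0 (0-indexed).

-13

The receptive field on the input at this output position is [1 7 5 / 5 8 -2 / 5 -5 7]. Elementwise product with the kernel and sum: 1·-1 + 7·1 + 5·1 + 5·-2 + -2·1 + 5·-1 + 7·-1.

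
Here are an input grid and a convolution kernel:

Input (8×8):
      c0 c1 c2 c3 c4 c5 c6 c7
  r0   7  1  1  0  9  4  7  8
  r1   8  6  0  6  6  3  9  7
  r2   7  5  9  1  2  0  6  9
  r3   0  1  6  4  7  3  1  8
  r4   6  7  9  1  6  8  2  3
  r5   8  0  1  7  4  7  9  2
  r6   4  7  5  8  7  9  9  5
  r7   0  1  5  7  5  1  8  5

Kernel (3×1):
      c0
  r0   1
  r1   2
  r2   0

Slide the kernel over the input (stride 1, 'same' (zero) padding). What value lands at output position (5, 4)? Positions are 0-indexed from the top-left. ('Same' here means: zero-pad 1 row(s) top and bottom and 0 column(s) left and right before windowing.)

14

The receptive field on the zero-padded input at this output position is [6 / 4 / 7]. Elementwise product with the kernel and sum: 6·1 + 4·2.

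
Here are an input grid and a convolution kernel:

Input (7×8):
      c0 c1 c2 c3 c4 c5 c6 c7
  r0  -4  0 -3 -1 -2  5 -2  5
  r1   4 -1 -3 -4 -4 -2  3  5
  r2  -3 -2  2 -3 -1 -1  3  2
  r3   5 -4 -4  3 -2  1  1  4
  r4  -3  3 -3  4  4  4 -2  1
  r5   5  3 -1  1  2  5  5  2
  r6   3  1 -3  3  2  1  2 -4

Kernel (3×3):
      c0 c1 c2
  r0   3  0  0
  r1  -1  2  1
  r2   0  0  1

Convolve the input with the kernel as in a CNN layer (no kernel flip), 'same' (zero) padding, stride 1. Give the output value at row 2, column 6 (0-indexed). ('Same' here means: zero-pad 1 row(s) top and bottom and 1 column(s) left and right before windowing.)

7

The receptive field on the zero-padded input at this output position is [-2 3 5 / -1 3 2 / 1 1 4]. Elementwise product with the kernel and sum: -2·3 + -1·-1 + 3·2 + 2·1 + 4·1.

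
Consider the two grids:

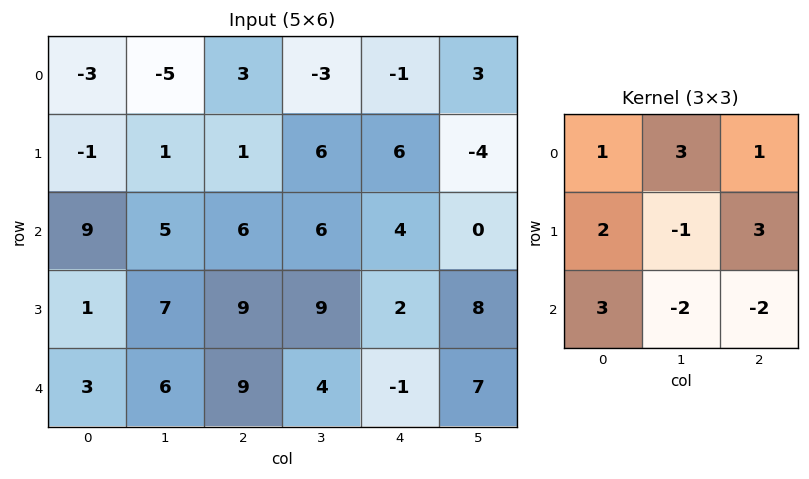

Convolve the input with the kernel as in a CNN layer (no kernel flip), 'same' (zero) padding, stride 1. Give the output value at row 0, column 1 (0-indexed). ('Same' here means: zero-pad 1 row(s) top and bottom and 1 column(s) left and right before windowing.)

1

The receptive field on the zero-padded input at this output position is [0 0 0 / -3 -5 3 / -1 1 1]. Elementwise product with the kernel and sum: 0·1 + 0·3 + 0·1 + -3·2 + -5·-1 + 3·3 + -1·3 + 1·-2 + 1·-2.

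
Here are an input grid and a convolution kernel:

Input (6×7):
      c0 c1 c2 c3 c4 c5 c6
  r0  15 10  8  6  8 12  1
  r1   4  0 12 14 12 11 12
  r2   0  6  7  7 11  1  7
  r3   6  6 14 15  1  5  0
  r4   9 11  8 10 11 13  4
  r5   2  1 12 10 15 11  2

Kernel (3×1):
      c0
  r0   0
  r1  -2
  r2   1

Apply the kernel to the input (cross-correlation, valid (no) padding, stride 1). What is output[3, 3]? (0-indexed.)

-10

The receptive field on the input at this output position is [15 / 10 / 10]. Elementwise product with the kernel and sum: 10·-2 + 10·1.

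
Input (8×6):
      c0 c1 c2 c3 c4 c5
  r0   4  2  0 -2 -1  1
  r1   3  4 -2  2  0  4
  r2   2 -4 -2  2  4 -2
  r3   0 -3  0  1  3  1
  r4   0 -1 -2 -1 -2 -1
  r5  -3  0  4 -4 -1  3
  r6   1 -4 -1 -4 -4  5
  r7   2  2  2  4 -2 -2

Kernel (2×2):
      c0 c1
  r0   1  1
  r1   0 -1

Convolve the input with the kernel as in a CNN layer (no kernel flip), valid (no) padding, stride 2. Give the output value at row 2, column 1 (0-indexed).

1

The receptive field on the input at this output position is [-2 -1 / 4 -4]. Elementwise product with the kernel and sum: -2·1 + -1·1 + -4·-1.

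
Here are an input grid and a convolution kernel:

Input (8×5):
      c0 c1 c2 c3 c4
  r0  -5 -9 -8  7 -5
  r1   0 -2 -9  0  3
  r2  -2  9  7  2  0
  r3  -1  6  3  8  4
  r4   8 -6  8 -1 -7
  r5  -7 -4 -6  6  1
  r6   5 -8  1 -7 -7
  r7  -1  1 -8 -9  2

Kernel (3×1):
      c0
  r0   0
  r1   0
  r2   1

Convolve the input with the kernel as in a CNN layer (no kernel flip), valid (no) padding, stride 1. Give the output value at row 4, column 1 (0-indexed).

The receptive field on the input at this output position is [-6 / -4 / -8]. Elementwise product with the kernel and sum: -8·1.

-8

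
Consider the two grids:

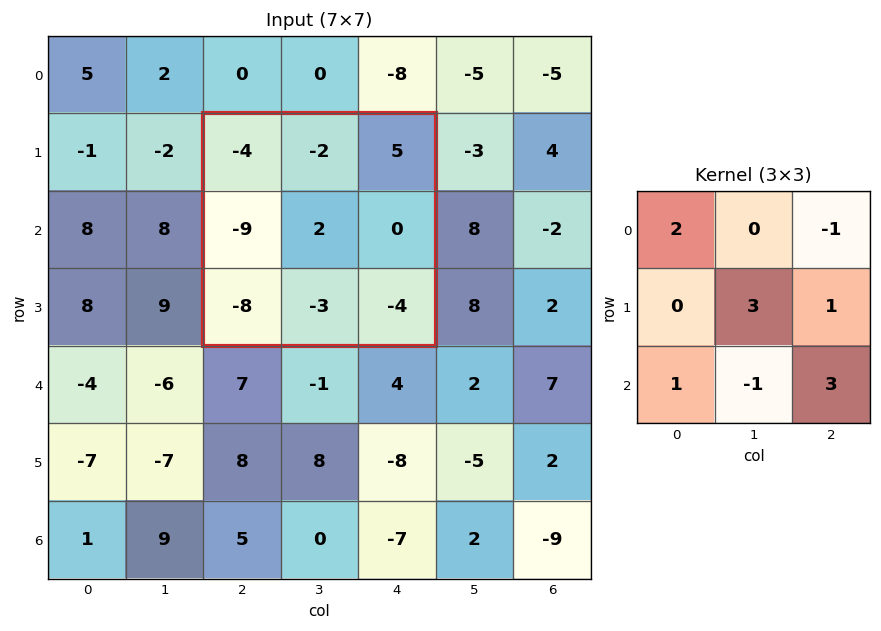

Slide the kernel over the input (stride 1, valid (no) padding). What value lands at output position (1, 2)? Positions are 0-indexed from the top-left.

The receptive field on the input at this output position is [-4 -2 5 / -9 2 0 / -8 -3 -4]. Elementwise product with the kernel and sum: -4·2 + 5·-1 + 2·3 + 0·1 + -8·1 + -3·-1 + -4·3.

-24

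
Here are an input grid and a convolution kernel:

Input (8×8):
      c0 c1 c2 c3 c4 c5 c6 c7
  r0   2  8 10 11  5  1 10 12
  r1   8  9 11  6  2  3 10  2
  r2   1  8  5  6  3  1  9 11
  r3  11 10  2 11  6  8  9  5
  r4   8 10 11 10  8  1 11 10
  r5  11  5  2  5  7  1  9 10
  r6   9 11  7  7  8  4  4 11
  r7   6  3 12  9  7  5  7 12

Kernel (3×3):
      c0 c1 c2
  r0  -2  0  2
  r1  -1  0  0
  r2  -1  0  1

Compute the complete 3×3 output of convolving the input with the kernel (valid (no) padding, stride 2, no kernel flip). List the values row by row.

12 -23 14
0 -9 9
-7 -7 -5

Output[0,0]: The receptive field on the input at this output position is [2 8 10 / 8 9 11 / 1 8 5]. Elementwise product with the kernel and sum: 2·-2 + 10·2 + 8·-1 + 1·-1 + 5·1.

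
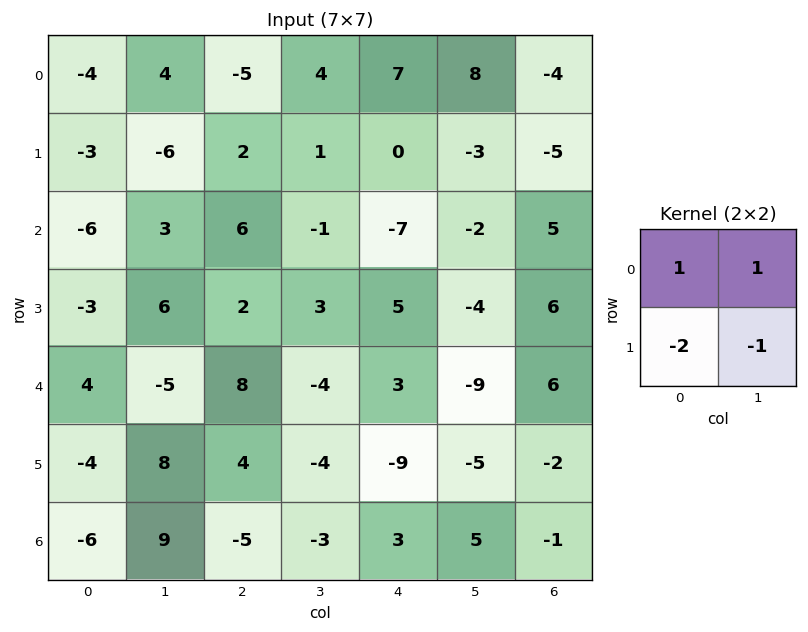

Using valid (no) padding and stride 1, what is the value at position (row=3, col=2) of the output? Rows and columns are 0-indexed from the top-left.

The receptive field on the input at this output position is [2 3 / 8 -4]. Elementwise product with the kernel and sum: 2·1 + 3·1 + 8·-2 + -4·-1.

-7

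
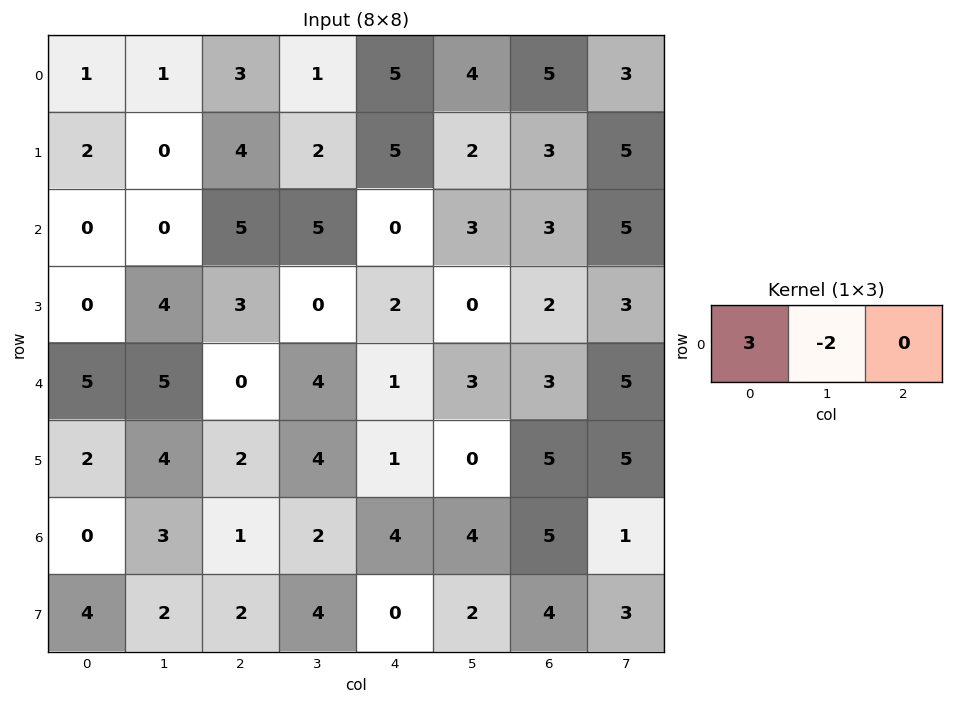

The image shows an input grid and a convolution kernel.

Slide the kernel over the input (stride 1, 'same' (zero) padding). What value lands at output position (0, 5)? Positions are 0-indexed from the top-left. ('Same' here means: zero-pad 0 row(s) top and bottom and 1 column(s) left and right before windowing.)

The receptive field on the zero-padded input at this output position is [5 4 5]. Elementwise product with the kernel and sum: 5·3 + 4·-2.

7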